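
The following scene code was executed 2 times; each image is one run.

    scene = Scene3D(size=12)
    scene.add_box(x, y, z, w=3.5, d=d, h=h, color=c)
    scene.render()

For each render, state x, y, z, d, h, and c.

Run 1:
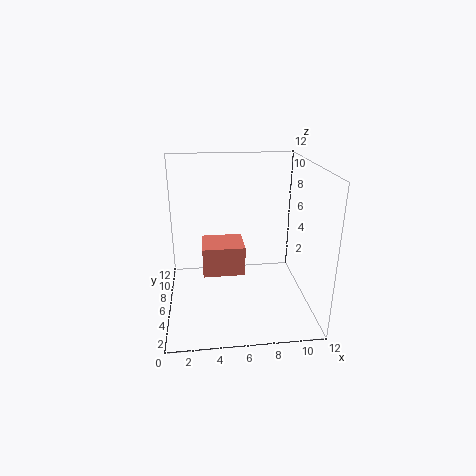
x = 3
y = 5
z = 3
d = 3
h = 2.5
c = 'salmon'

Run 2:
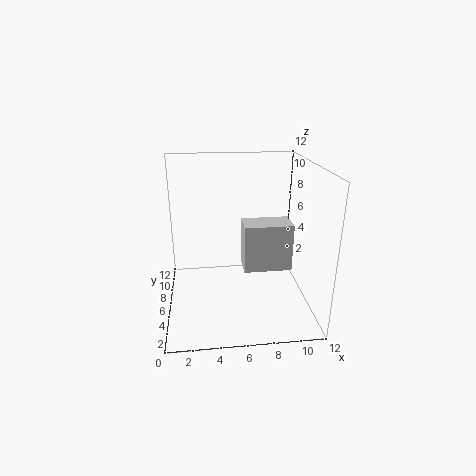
x = 6
y = 2
z = 5
d = 2
h = 3.5
c = 'lightgray'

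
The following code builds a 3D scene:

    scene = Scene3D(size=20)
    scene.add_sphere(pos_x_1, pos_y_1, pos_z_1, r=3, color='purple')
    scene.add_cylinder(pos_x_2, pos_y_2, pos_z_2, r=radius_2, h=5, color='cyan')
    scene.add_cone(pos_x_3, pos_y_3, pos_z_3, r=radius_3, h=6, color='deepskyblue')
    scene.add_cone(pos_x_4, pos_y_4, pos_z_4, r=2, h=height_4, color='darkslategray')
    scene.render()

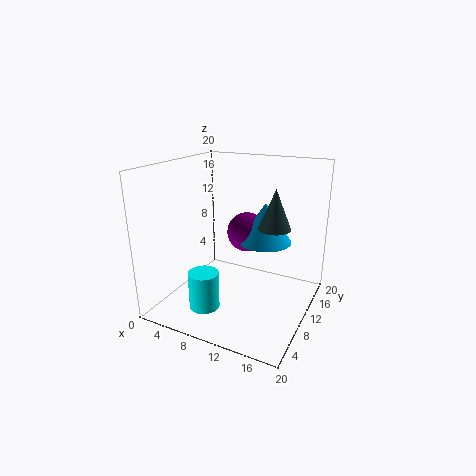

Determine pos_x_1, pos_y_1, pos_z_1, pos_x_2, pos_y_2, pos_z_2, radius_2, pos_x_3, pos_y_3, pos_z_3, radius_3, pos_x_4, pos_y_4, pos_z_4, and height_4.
pos_x_1 = 9; pos_y_1 = 15; pos_z_1 = 9; pos_x_2 = 8; pos_y_2 = 4; pos_z_2 = 2; radius_2 = 2; pos_x_3 = 12; pos_y_3 = 15; pos_z_3 = 8; radius_3 = 4; pos_x_4 = 16; pos_y_4 = 8; pos_z_4 = 13; height_4 = 5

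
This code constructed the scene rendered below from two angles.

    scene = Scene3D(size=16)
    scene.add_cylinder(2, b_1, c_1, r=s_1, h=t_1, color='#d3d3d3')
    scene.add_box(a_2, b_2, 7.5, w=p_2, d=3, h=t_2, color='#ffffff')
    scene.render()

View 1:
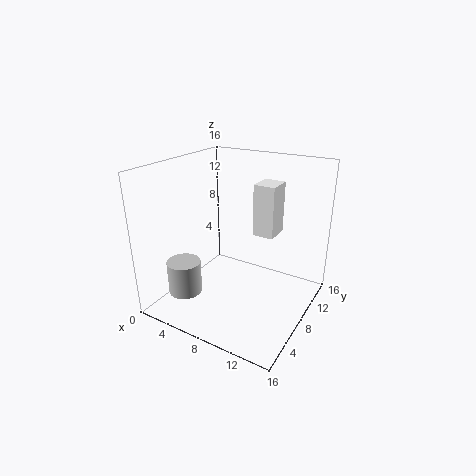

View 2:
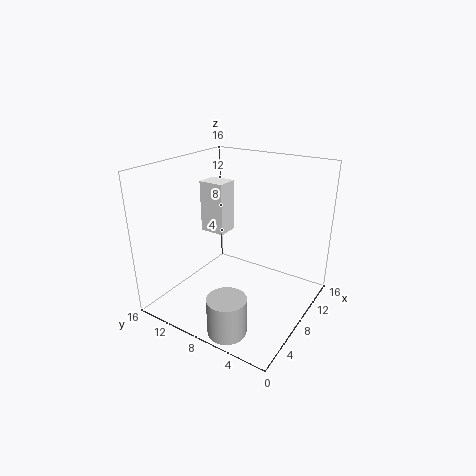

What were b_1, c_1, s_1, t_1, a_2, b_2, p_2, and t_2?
b_1 = 5.5
c_1 = 0.5
s_1 = 2
t_1 = 4
a_2 = 8.5
b_2 = 10.5
p_2 = 2.5
t_2 = 6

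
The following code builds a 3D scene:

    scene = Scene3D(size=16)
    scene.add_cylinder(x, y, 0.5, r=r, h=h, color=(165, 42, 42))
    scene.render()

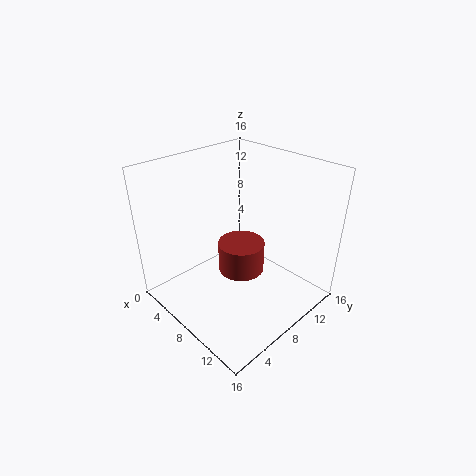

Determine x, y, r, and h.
x = 5
y = 11.5
r = 3
h = 4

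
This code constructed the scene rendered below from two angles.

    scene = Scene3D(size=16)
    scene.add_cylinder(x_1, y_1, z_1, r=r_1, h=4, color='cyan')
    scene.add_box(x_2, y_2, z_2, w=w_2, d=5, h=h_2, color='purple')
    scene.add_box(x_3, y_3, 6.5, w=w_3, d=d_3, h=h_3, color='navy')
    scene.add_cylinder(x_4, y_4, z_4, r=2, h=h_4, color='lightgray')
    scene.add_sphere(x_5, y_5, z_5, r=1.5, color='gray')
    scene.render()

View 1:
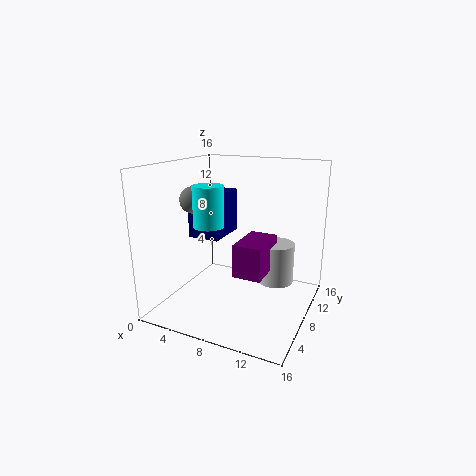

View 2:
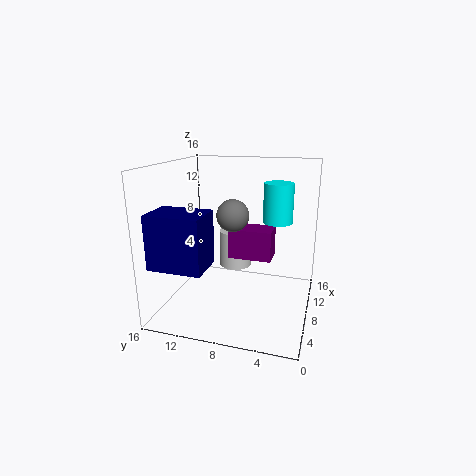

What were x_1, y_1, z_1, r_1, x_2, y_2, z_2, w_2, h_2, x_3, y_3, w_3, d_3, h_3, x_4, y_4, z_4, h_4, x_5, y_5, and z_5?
x_1 = 7; y_1 = 3.5; z_1 = 10.5; r_1 = 1.5; x_2 = 9; y_2 = 4.5; z_2 = 5; w_2 = 3; h_2 = 3.5; x_3 = 0.5; y_3 = 9.5; w_3 = 4; d_3 = 5.5; h_3 = 5.5; x_4 = 12; y_4 = 9.5; z_4 = 3; h_4 = 4.5; x_5 = 3; y_5 = 7; z_5 = 12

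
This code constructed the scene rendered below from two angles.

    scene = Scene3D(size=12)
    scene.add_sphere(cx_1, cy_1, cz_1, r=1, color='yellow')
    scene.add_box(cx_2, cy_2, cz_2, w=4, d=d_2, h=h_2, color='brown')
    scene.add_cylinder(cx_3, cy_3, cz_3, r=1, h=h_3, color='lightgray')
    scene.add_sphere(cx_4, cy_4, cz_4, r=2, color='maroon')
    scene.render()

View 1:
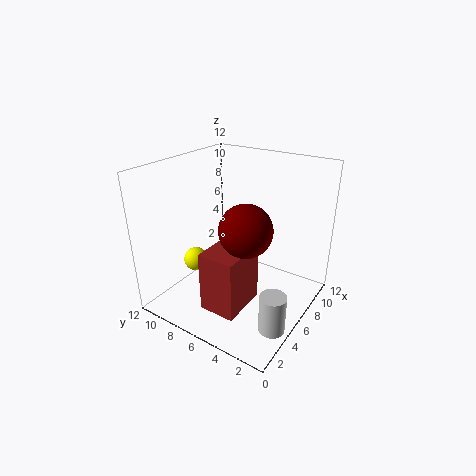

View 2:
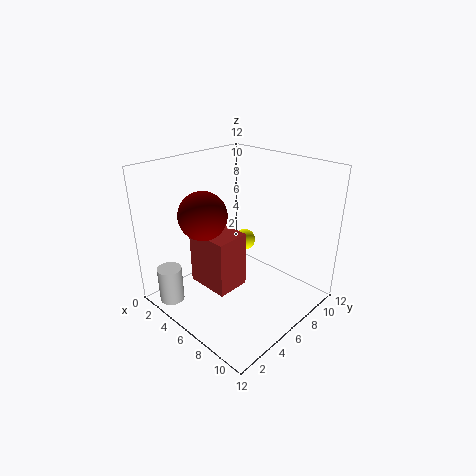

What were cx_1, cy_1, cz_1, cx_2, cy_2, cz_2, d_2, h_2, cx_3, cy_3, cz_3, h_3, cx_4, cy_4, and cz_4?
cx_1 = 4
cy_1 = 9
cz_1 = 4
cx_2 = 2
cy_2 = 4
cz_2 = 1
d_2 = 3
h_2 = 5
cx_3 = 3
cy_3 = 1
cz_3 = 1
h_3 = 3
cx_4 = 4
cy_4 = 4
cz_4 = 8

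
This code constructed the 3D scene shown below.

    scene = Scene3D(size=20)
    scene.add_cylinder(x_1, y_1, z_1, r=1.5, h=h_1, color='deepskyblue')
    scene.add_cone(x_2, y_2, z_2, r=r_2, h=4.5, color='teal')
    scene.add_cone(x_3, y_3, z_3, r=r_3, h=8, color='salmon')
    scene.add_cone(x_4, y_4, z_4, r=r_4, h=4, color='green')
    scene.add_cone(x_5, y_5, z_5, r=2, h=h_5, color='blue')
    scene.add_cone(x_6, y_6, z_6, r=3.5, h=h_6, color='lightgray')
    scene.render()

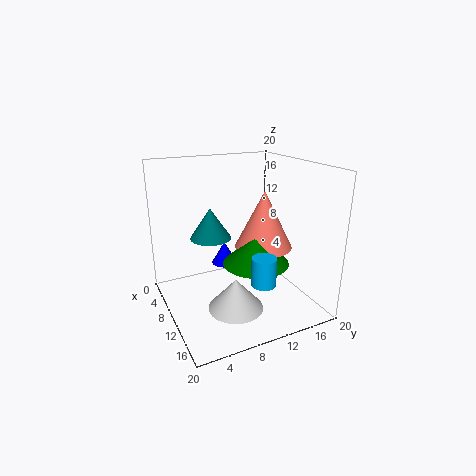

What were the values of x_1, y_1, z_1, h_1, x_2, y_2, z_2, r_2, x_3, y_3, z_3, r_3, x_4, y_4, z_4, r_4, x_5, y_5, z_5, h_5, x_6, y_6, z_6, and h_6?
x_1 = 18
y_1 = 9.5
z_1 = 7
h_1 = 3.5
x_2 = 6
y_2 = 7.5
z_2 = 9
r_2 = 3
x_3 = 11
y_3 = 13.5
z_3 = 8.5
r_3 = 4
x_4 = 12.5
y_4 = 11.5
z_4 = 7
r_4 = 4.5
x_5 = 4
y_5 = 10.5
z_5 = 3.5
h_5 = 3.5
x_6 = 15.5
y_6 = 7
z_6 = 3
h_6 = 4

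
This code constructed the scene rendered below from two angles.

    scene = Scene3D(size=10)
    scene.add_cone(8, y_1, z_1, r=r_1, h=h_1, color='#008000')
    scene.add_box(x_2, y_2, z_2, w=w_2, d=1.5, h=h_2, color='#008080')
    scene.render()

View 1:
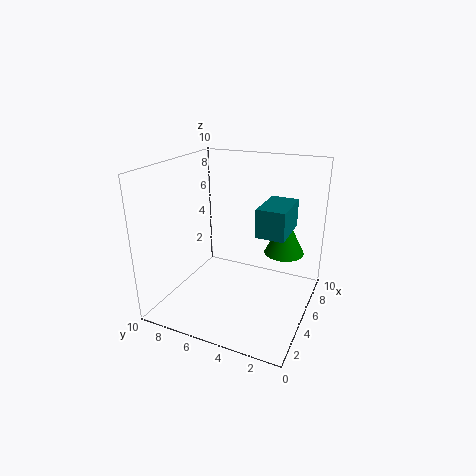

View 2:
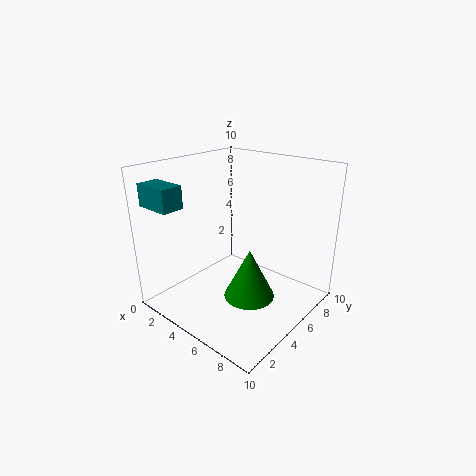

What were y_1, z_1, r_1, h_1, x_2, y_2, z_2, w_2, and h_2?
y_1 = 2.5, z_1 = 3, r_1 = 1.5, h_1 = 3, x_2 = 0.5, y_2 = 0.5, z_2 = 7.5, w_2 = 2.5, h_2 = 1.5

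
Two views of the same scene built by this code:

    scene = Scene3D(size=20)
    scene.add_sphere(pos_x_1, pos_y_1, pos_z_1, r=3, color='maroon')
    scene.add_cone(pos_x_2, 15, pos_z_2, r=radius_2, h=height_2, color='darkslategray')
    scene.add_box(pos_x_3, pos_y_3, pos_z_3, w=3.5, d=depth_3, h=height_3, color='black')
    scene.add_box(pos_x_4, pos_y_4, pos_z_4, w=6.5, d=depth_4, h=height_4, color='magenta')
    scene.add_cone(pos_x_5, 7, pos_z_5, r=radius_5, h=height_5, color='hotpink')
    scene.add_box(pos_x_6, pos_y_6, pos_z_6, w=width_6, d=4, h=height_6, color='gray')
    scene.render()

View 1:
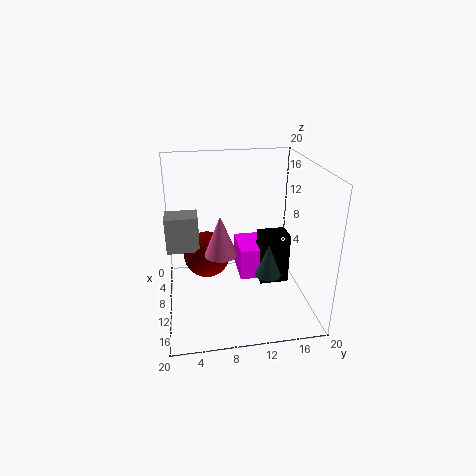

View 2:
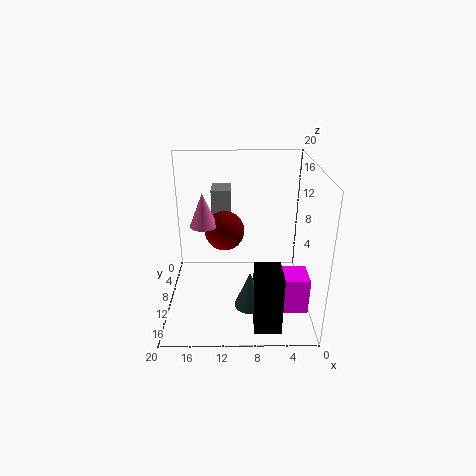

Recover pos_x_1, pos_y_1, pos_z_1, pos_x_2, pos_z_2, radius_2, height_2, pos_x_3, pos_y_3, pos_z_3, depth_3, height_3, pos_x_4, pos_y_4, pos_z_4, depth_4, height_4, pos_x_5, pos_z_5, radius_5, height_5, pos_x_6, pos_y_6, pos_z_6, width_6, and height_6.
pos_x_1 = 12, pos_y_1 = 5.5, pos_z_1 = 9, pos_x_2 = 8.5, pos_z_2 = 2.5, radius_2 = 2, height_2 = 5, pos_x_3 = 4.5, pos_y_3 = 14, pos_z_3 = 0.5, depth_3 = 4.5, height_3 = 8, pos_x_4 = 0.5, pos_y_4 = 11, pos_z_4 = 1, depth_4 = 4, height_4 = 5, pos_x_5 = 15, pos_z_5 = 10.5, radius_5 = 2, height_5 = 5, pos_x_6 = 11, pos_y_6 = 0.5, pos_z_6 = 10.5, width_6 = 3, height_6 = 4.5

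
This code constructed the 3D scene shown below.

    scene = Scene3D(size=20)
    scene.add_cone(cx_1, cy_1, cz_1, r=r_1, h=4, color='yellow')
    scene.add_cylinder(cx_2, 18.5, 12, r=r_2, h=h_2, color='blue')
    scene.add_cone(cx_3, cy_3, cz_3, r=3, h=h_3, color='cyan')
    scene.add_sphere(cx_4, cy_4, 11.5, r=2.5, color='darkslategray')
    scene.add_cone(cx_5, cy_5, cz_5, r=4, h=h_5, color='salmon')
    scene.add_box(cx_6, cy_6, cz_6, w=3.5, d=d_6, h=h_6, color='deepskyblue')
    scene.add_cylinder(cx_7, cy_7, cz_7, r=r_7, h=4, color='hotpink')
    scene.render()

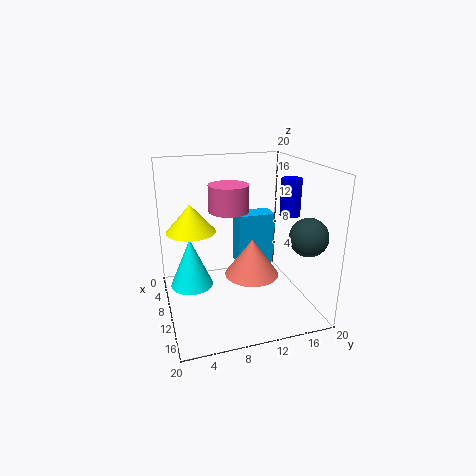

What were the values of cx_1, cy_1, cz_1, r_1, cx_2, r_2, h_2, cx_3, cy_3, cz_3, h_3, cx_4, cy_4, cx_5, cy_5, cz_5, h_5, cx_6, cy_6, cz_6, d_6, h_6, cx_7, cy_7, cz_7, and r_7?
cx_1 = 7, cy_1 = 4, cz_1 = 10.5, r_1 = 3.5, cx_2 = 8.5, r_2 = 1.5, h_2 = 5.5, cx_3 = 8.5, cy_3 = 3.5, cz_3 = 3, h_3 = 7, cx_4 = 16, cy_4 = 17.5, cx_5 = 9, cy_5 = 12.5, cz_5 = 3.5, h_5 = 5.5, cx_6 = 1, cy_6 = 12, cz_6 = 2.5, d_6 = 6, h_6 = 8.5, cx_7 = 5.5, cy_7 = 10, cz_7 = 12.5, r_7 = 3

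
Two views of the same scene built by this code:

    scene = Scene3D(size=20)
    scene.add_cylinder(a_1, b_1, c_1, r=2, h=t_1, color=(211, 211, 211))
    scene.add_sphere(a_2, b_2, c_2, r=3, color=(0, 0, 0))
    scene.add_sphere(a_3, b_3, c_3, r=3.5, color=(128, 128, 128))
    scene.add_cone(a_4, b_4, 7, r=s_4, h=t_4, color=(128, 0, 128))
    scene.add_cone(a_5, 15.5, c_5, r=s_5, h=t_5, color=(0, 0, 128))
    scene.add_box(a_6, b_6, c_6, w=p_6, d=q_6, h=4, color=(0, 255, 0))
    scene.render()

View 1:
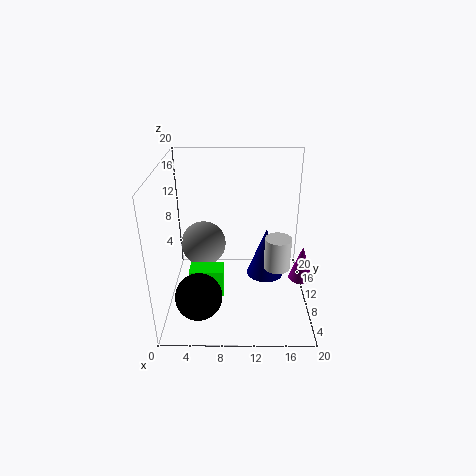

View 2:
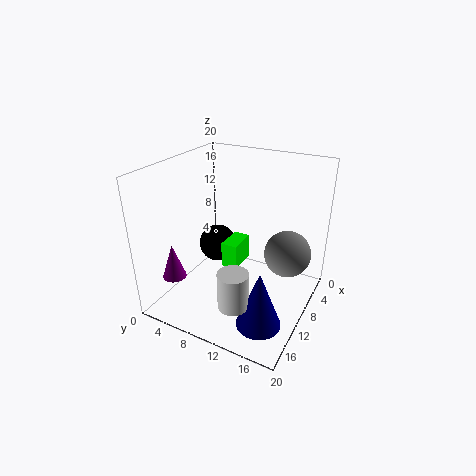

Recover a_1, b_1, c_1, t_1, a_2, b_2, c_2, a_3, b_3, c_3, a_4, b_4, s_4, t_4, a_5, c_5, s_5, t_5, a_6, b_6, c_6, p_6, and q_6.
a_1 = 16; b_1 = 12.5; c_1 = 3.5; t_1 = 5; a_2 = 5; b_2 = 3.5; c_2 = 5; a_3 = 4.5; b_3 = 15.5; c_3 = 6; a_4 = 18; b_4 = 5; s_4 = 1.5; t_4 = 4.5; a_5 = 14.5; c_5 = 0.5; s_5 = 3; t_5 = 8; a_6 = 3.5; b_6 = 6; c_6 = 3; p_6 = 4.5; q_6 = 2.5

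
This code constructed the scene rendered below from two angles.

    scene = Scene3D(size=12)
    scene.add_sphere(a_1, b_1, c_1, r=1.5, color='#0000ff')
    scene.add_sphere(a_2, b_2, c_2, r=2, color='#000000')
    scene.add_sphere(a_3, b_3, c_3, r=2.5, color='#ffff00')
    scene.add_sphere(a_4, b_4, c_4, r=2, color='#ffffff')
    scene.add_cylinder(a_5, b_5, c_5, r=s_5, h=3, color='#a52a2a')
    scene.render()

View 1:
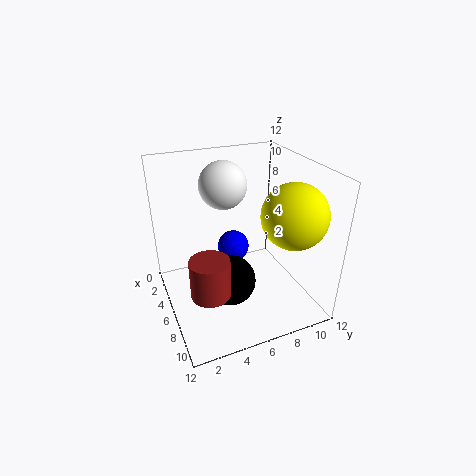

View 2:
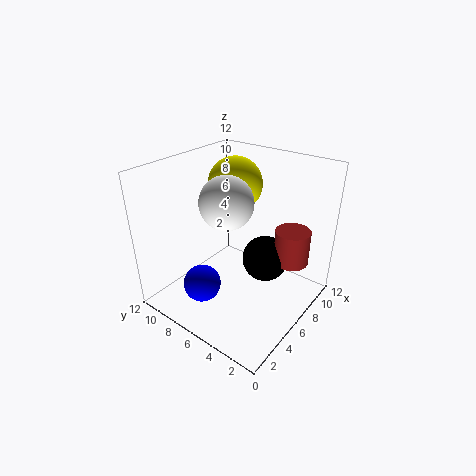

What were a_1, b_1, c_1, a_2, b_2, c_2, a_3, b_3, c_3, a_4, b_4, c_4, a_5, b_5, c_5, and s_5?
a_1 = 2.5, b_1 = 7, c_1 = 3, a_2 = 8, b_2 = 4.5, c_2 = 3.5, a_3 = 9.5, b_3 = 9, c_3 = 9, a_4 = 4, b_4 = 5.5, c_4 = 10, a_5 = 9, b_5 = 2.5, c_5 = 3.5, s_5 = 1.5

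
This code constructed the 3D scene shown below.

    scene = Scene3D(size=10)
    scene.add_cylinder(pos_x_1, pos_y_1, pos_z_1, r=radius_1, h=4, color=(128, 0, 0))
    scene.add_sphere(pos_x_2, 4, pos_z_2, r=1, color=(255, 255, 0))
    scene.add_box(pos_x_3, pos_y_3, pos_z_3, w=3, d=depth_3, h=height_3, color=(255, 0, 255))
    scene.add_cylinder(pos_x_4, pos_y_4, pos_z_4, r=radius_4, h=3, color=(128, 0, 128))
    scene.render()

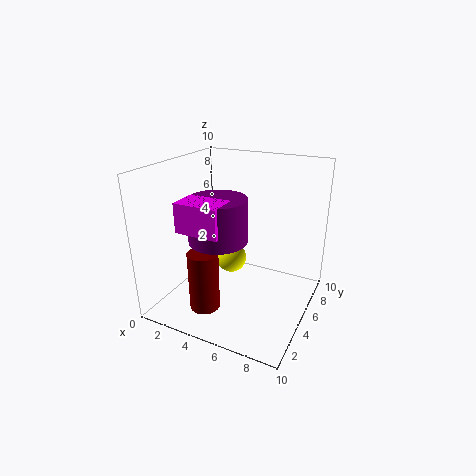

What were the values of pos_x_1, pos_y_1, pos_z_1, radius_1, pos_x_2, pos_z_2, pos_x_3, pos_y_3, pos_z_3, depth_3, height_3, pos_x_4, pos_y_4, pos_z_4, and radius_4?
pos_x_1 = 4; pos_y_1 = 2; pos_z_1 = 1; radius_1 = 1; pos_x_2 = 5; pos_z_2 = 4; pos_x_3 = 2; pos_y_3 = 2; pos_z_3 = 6; depth_3 = 2; height_3 = 2; pos_x_4 = 4; pos_y_4 = 4; pos_z_4 = 5; radius_4 = 2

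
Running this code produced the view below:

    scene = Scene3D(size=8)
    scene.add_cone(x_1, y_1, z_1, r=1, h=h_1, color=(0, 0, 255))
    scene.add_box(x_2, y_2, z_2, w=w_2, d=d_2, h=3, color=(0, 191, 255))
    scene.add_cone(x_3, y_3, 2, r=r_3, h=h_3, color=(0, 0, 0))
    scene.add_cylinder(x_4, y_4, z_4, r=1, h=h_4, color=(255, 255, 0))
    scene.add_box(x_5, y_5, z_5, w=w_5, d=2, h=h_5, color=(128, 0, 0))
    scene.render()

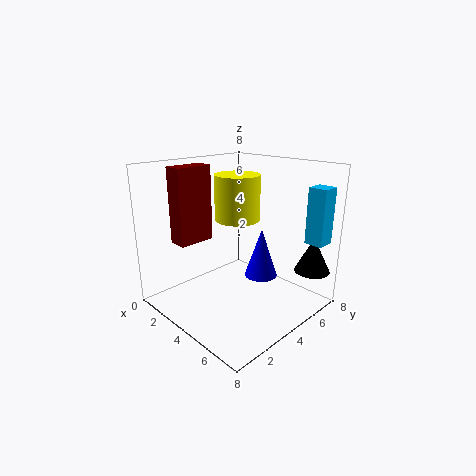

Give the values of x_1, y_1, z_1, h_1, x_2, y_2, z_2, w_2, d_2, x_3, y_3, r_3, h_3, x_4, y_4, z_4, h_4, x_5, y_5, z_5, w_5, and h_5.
x_1 = 4; y_1 = 6; z_1 = 1; h_1 = 3; x_2 = 7; y_2 = 6; z_2 = 4; w_2 = 1; d_2 = 1; x_3 = 7; y_3 = 7; r_3 = 1; h_3 = 2; x_4 = 6; y_4 = 2; z_4 = 6; h_4 = 2; x_5 = 2; y_5 = 1; z_5 = 4; w_5 = 1; h_5 = 4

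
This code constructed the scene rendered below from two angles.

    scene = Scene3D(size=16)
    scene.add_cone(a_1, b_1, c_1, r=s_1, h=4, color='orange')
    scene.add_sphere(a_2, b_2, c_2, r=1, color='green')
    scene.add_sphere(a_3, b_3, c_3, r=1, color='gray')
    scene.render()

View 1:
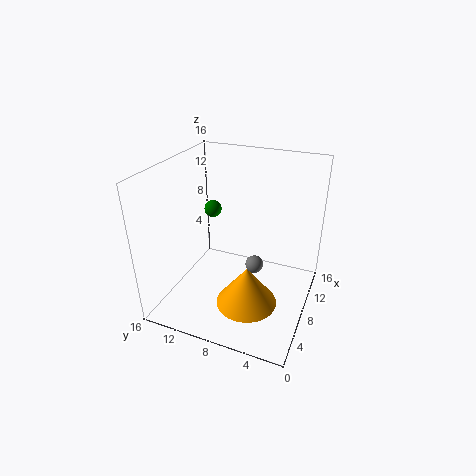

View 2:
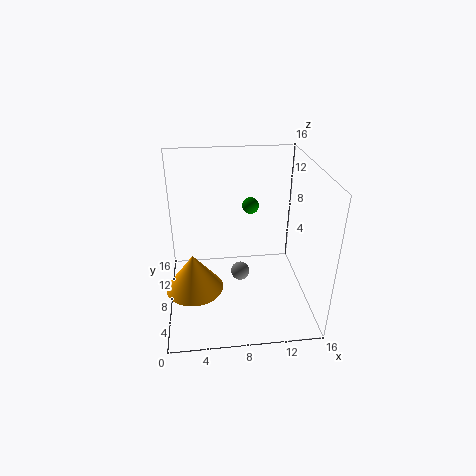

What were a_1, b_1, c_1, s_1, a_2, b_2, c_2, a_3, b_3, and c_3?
a_1 = 3, b_1 = 5, c_1 = 4, s_1 = 3, a_2 = 10, b_2 = 12, c_2 = 10, a_3 = 8, b_3 = 6, c_3 = 5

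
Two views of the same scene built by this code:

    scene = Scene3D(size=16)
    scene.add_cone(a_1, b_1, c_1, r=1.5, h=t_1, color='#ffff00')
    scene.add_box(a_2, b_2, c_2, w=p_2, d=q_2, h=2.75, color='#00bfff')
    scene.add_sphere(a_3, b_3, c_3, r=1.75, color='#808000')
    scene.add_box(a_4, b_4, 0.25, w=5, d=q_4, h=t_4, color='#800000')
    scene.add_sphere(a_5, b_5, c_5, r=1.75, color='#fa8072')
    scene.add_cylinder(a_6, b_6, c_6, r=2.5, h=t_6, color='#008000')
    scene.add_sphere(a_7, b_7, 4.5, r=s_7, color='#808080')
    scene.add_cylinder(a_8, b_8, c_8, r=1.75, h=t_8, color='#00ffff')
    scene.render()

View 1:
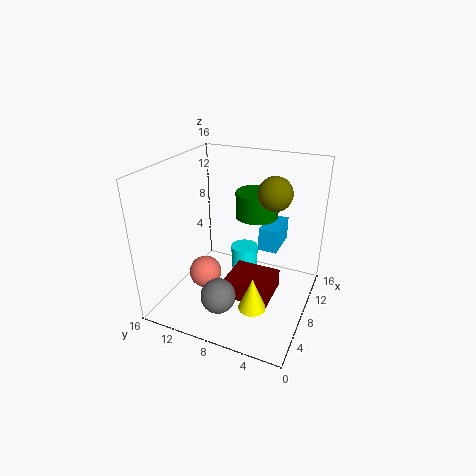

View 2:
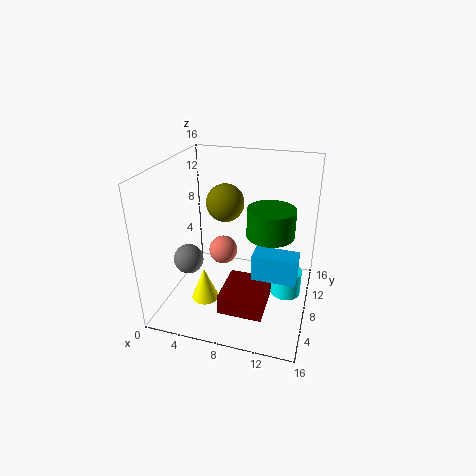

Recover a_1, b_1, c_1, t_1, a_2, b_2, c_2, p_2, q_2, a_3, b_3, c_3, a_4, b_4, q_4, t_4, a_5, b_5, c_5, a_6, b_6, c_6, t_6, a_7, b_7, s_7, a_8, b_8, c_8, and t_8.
a_1 = 5
b_1 = 5
c_1 = 1.5
t_1 = 3.75
a_2 = 10.5
b_2 = 4.25
c_2 = 5.5
p_2 = 4.5
q_2 = 2.25
a_3 = 8
b_3 = 4
c_3 = 13.75
a_4 = 6.75
b_4 = 4
q_4 = 5.5
t_4 = 2.25
a_5 = 5.25
b_5 = 10.75
c_5 = 4.5
a_6 = 11.75
b_6 = 7.25
c_6 = 9.25
t_6 = 3
a_7 = 2
b_7 = 7.5
s_7 = 1.75
a_8 = 13.5
b_8 = 9.5
c_8 = 0.75
t_8 = 3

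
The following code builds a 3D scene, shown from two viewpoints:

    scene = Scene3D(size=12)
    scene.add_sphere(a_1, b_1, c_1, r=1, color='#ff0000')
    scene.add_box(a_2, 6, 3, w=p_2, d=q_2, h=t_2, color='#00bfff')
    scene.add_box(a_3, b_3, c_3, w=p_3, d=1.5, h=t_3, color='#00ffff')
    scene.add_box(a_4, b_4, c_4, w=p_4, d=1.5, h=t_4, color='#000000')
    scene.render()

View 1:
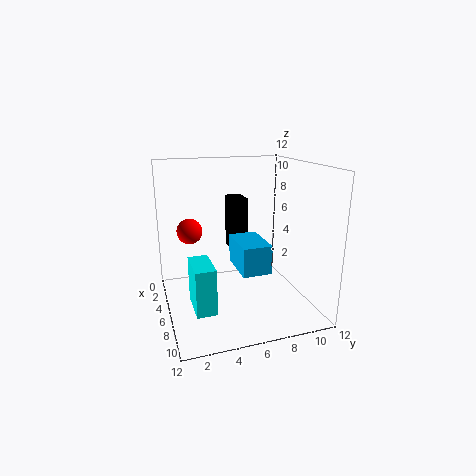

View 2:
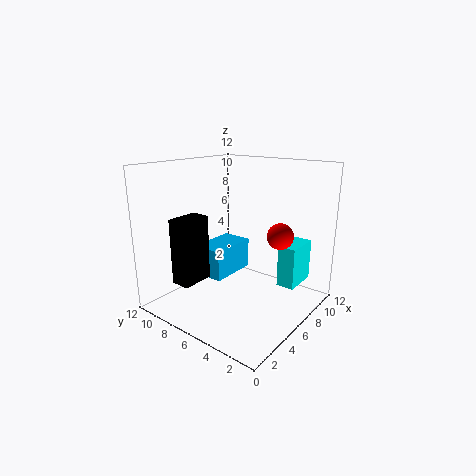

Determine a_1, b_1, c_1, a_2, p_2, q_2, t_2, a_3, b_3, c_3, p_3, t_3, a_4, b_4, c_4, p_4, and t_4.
a_1 = 6; b_1 = 2; c_1 = 7; a_2 = 3.5; p_2 = 4; q_2 = 2.5; t_2 = 2.5; a_3 = 7.5; b_3 = 1.5; c_3 = 2; p_3 = 3; t_3 = 3.5; a_4 = 0.5; b_4 = 6.5; c_4 = 3.5; p_4 = 2.5; t_4 = 5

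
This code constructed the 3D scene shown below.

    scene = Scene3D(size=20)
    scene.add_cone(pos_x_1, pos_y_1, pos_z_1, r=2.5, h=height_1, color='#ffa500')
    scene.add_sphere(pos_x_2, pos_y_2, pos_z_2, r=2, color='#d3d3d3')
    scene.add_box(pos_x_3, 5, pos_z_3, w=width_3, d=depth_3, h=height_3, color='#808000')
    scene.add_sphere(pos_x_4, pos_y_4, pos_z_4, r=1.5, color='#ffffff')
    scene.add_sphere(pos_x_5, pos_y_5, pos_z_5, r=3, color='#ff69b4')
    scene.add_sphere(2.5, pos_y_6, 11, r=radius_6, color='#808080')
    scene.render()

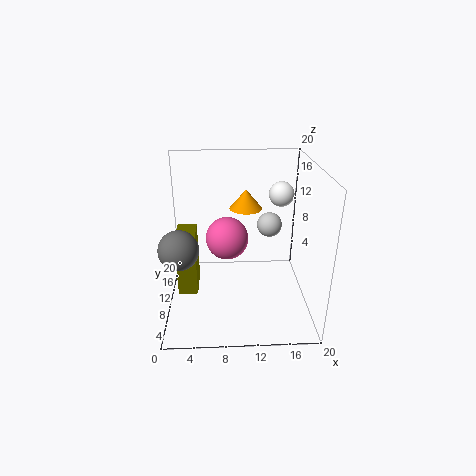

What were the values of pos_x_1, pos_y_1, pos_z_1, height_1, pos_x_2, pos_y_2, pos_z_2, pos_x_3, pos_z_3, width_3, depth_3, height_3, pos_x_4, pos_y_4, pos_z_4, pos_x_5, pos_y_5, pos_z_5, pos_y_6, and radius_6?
pos_x_1 = 11.5
pos_y_1 = 16
pos_z_1 = 12
height_1 = 3
pos_x_2 = 15.5
pos_y_2 = 17.5
pos_z_2 = 8.5
pos_x_3 = 2
pos_z_3 = 4.5
width_3 = 2.5
depth_3 = 4.5
height_3 = 8
pos_x_4 = 15
pos_y_4 = 6.5
pos_z_4 = 17.5
pos_x_5 = 8.5
pos_y_5 = 11
pos_z_5 = 9.5
pos_y_6 = 5
radius_6 = 2.5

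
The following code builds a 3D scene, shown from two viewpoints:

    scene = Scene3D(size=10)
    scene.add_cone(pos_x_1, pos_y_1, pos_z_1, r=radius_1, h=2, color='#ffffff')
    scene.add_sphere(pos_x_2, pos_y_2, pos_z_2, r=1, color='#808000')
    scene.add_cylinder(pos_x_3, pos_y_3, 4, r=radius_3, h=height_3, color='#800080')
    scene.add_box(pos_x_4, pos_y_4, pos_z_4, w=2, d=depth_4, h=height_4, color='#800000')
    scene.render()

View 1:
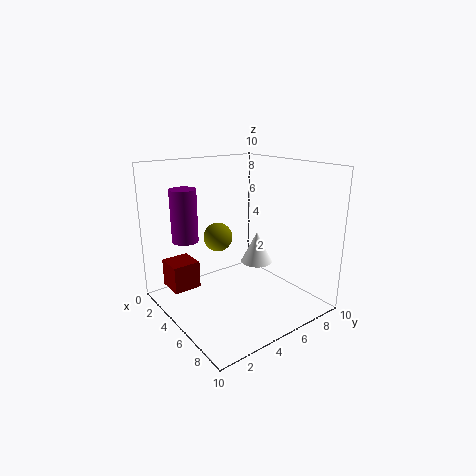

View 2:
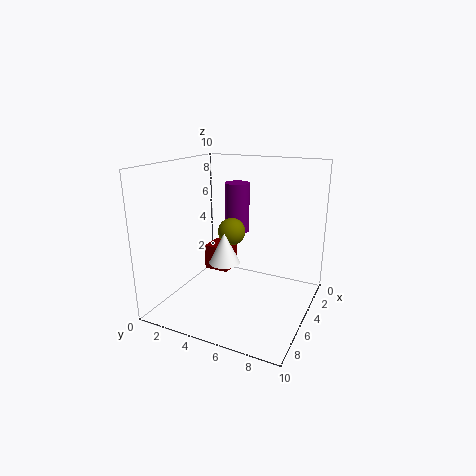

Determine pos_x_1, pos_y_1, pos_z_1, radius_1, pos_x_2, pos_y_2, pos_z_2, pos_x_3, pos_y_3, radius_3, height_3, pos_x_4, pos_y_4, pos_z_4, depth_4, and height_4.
pos_x_1 = 7; pos_y_1 = 5; pos_z_1 = 4; radius_1 = 1; pos_x_2 = 4; pos_y_2 = 4; pos_z_2 = 5; pos_x_3 = 1; pos_y_3 = 3; radius_3 = 1; height_3 = 4; pos_x_4 = 1; pos_y_4 = 1; pos_z_4 = 1; depth_4 = 2; height_4 = 2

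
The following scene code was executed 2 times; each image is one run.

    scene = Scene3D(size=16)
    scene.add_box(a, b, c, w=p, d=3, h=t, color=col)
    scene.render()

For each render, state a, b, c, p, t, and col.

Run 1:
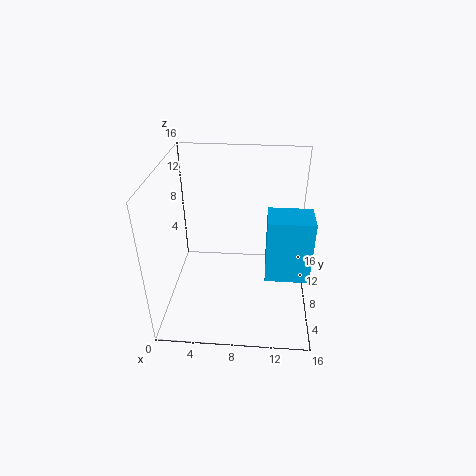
a = 11, b = 1, c = 8, p = 4, t = 6, col = 'deepskyblue'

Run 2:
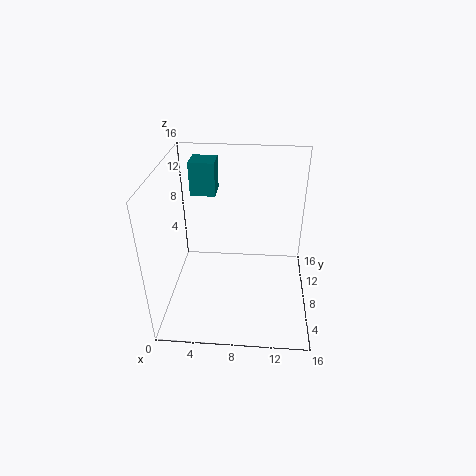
a = 2, b = 12, c = 11, p = 3, t = 4, col = 'teal'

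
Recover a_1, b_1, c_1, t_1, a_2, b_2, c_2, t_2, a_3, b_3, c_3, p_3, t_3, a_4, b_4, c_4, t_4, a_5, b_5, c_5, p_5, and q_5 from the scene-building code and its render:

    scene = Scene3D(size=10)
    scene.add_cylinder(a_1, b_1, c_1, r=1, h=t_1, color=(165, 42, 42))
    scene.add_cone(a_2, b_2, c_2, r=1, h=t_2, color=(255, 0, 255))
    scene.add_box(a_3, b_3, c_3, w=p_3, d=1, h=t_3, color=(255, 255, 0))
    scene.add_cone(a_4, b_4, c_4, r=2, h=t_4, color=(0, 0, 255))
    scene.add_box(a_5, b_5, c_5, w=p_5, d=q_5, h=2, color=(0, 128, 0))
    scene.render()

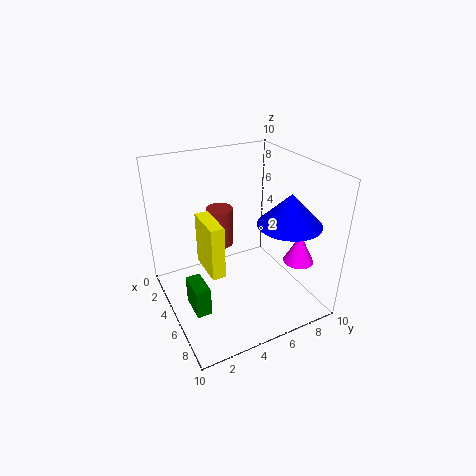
a_1 = 2
b_1 = 5
c_1 = 3
t_1 = 3
a_2 = 8
b_2 = 8
c_2 = 4
t_2 = 2
a_3 = 2
b_3 = 3
c_3 = 2
p_3 = 3
t_3 = 4
a_4 = 8
b_4 = 7
c_4 = 7
t_4 = 2
a_5 = 5
b_5 = 1
c_5 = 1
p_5 = 2
q_5 = 1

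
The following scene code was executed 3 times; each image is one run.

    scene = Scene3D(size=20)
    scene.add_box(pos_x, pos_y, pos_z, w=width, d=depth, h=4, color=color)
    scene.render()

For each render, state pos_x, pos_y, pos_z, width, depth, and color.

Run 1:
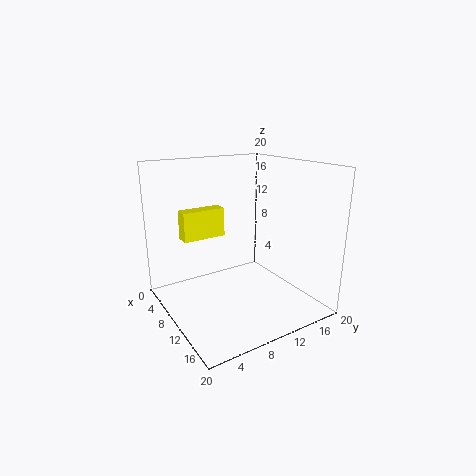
pos_x = 6, pos_y = 3, pos_z = 10, width = 2, depth = 6, color = 'yellow'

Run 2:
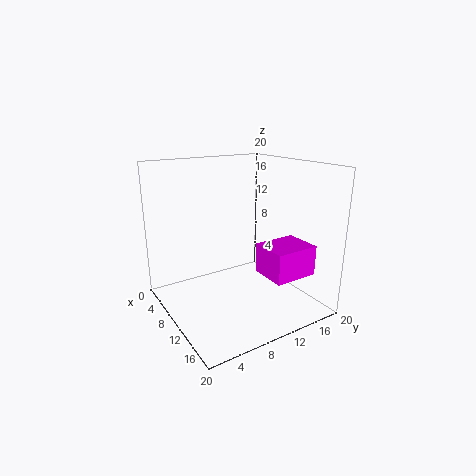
pos_x = 13, pos_y = 11, pos_z = 6, width = 5, depth = 6, color = 'magenta'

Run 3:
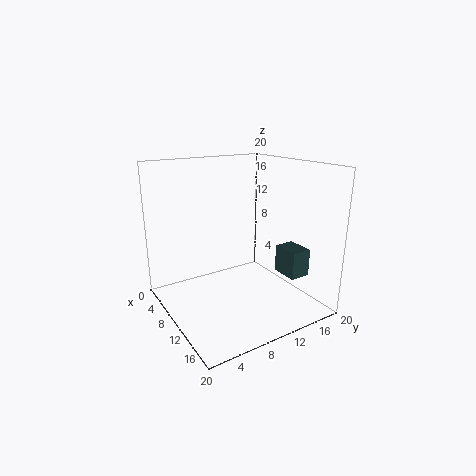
pos_x = 11, pos_y = 16, pos_z = 4, width = 4, depth = 3, color = 'darkslategray'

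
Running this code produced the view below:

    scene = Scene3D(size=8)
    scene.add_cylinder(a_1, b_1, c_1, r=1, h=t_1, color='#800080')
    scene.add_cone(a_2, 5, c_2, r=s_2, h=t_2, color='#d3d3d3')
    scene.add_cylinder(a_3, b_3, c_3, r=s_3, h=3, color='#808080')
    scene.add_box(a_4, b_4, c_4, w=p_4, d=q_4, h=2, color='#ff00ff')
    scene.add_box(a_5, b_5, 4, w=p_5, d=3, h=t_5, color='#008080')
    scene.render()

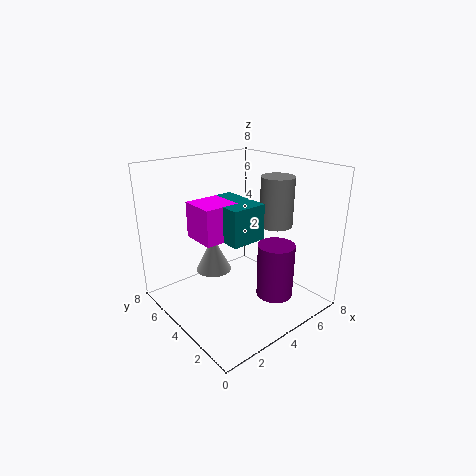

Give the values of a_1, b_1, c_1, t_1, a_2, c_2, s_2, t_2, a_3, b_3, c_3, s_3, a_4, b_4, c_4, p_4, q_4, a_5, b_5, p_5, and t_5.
a_1 = 5; b_1 = 2; c_1 = 1; t_1 = 3; a_2 = 3; c_2 = 2; s_2 = 1; t_2 = 2; a_3 = 7; b_3 = 4; c_3 = 4; s_3 = 1; a_4 = 2; b_4 = 4; c_4 = 4; p_4 = 2; q_4 = 2; a_5 = 3; b_5 = 3; p_5 = 2; t_5 = 2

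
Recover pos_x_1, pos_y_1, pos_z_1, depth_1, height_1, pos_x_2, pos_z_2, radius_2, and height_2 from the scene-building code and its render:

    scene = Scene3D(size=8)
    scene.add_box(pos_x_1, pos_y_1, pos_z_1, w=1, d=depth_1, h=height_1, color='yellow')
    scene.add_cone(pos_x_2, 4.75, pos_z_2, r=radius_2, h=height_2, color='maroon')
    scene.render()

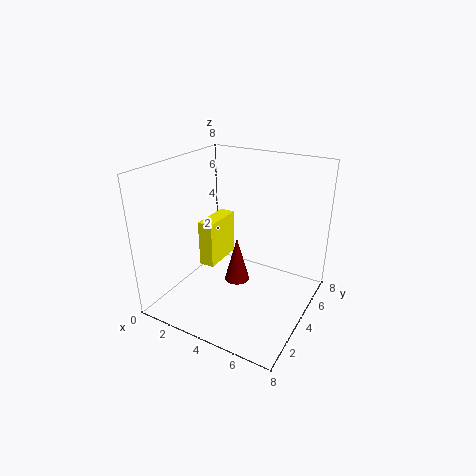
pos_x_1 = 0.5
pos_y_1 = 5
pos_z_1 = 0.75
depth_1 = 2.75
height_1 = 3
pos_x_2 = 3.5
pos_z_2 = 0.75
radius_2 = 0.75
height_2 = 2.75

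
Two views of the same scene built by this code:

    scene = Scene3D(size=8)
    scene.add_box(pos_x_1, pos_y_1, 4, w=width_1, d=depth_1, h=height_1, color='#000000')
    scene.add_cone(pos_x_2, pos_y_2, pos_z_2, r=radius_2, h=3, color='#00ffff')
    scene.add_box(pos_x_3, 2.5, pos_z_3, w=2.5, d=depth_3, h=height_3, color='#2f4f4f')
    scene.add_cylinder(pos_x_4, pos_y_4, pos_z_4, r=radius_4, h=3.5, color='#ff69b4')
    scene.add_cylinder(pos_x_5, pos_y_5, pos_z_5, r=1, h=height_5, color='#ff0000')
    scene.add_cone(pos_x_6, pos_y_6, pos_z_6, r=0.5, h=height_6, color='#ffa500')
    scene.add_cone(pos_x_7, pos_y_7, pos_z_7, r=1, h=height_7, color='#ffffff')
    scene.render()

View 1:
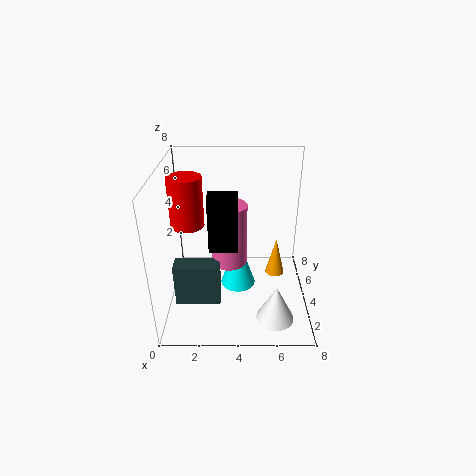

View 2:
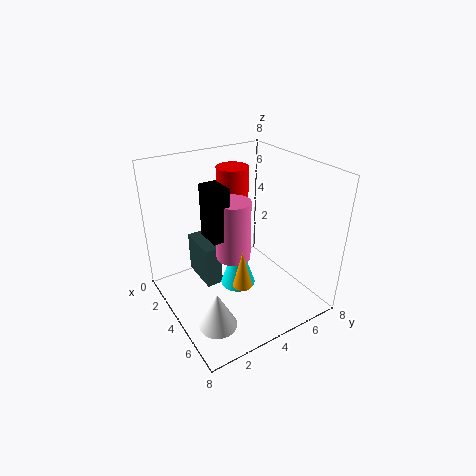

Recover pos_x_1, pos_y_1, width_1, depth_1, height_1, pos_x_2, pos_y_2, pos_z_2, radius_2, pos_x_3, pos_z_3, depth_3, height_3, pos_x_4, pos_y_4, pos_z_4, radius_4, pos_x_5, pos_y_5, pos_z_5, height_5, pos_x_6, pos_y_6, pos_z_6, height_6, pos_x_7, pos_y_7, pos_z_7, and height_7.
pos_x_1 = 2.5
pos_y_1 = 2.5
width_1 = 1.5
depth_1 = 1
height_1 = 3
pos_x_2 = 4
pos_y_2 = 4
pos_z_2 = 1
radius_2 = 1
pos_x_3 = 0.5
pos_z_3 = 0.5
depth_3 = 1
height_3 = 2.5
pos_x_4 = 3.5
pos_y_4 = 4
pos_z_4 = 2.5
radius_4 = 1
pos_x_5 = 1
pos_y_5 = 5.5
pos_z_5 = 4
height_5 = 3
pos_x_6 = 6
pos_y_6 = 3
pos_z_6 = 2.5
height_6 = 2
pos_x_7 = 6
pos_y_7 = 1.5
pos_z_7 = 0.5
height_7 = 2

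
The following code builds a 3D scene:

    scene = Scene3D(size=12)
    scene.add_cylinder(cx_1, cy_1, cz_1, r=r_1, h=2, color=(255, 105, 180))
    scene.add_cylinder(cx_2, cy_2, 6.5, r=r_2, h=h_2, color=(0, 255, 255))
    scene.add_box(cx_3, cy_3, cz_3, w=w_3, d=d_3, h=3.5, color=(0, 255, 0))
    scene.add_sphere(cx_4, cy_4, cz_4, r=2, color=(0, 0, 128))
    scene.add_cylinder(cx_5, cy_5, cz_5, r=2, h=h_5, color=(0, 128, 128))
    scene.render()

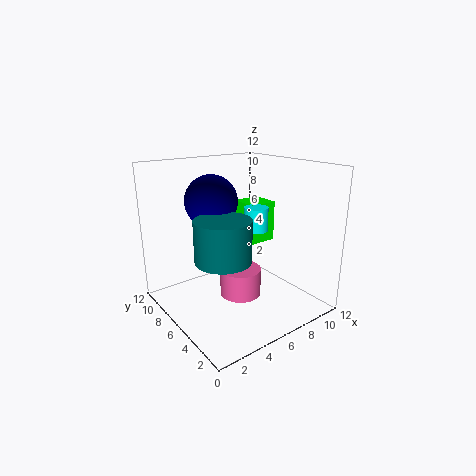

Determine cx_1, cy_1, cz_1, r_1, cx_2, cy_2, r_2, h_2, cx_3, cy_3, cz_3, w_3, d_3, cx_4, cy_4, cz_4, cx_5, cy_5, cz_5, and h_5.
cx_1 = 4, cy_1 = 3, cz_1 = 3, r_1 = 1.5, cx_2 = 7.5, cy_2 = 5.5, r_2 = 1, h_2 = 2, cx_3 = 7.5, cy_3 = 6, cz_3 = 5, w_3 = 2.5, d_3 = 2.5, cx_4 = 3.5, cy_4 = 6, cz_4 = 9.5, cx_5 = 2.5, cy_5 = 3, cz_5 = 6, h_5 = 3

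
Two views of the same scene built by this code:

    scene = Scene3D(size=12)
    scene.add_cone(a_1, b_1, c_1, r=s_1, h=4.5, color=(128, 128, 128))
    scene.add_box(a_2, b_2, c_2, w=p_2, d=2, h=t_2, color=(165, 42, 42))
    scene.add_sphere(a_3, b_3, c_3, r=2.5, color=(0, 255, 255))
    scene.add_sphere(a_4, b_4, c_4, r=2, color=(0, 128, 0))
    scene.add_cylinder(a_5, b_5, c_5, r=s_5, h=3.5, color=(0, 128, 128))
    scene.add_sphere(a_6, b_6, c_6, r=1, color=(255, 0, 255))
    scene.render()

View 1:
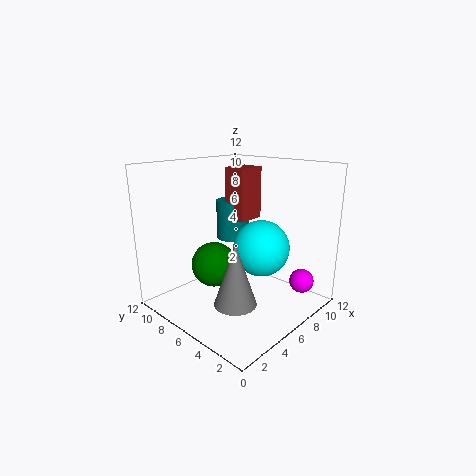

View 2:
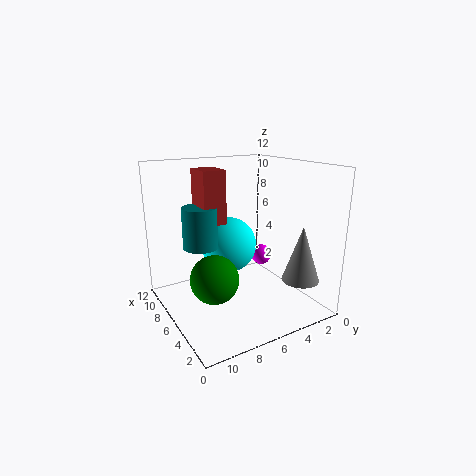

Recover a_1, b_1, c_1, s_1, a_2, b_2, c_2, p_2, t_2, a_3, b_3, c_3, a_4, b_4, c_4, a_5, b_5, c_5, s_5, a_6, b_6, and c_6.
a_1 = 2, b_1 = 2.5, c_1 = 3, s_1 = 1.5, a_2 = 7, b_2 = 6.5, c_2 = 7, p_2 = 2.5, t_2 = 4.5, a_3 = 8.5, b_3 = 5.5, c_3 = 4.5, a_4 = 5.5, b_4 = 8.5, c_4 = 3, a_5 = 8, b_5 = 8.5, c_5 = 5, s_5 = 1.5, a_6 = 9, b_6 = 1.5, c_6 = 2.5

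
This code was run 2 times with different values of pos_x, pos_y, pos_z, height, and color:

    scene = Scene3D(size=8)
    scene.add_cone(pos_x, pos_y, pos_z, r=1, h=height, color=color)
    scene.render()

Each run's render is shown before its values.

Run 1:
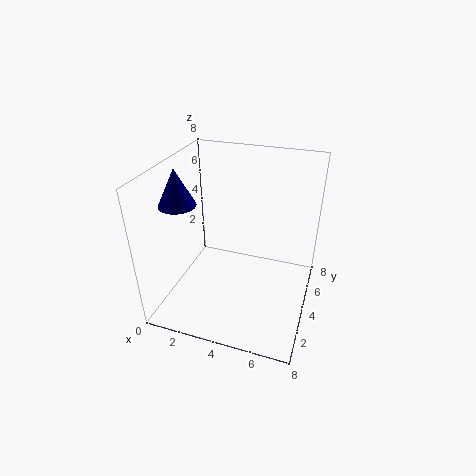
pos_x = 1; pos_y = 3; pos_z = 6; height = 2; color = 'navy'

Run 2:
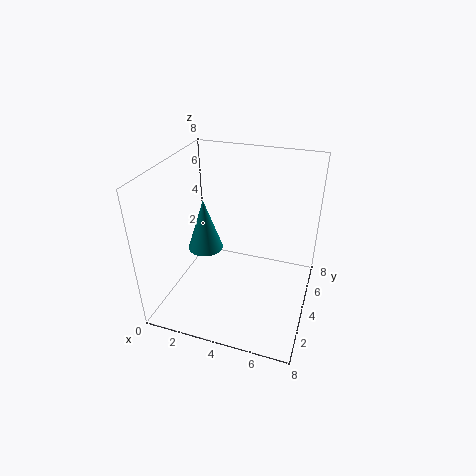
pos_x = 2; pos_y = 4; pos_z = 3; height = 3; color = 'teal'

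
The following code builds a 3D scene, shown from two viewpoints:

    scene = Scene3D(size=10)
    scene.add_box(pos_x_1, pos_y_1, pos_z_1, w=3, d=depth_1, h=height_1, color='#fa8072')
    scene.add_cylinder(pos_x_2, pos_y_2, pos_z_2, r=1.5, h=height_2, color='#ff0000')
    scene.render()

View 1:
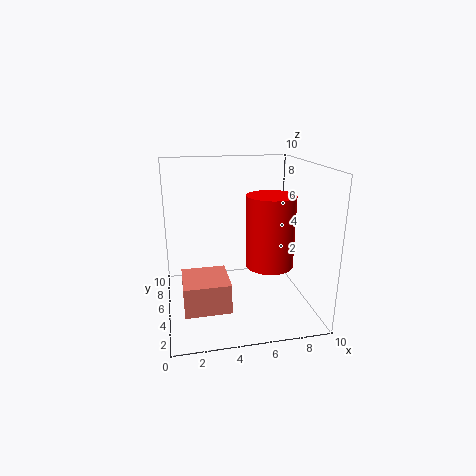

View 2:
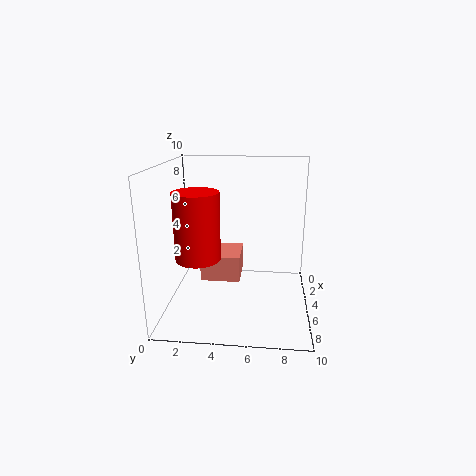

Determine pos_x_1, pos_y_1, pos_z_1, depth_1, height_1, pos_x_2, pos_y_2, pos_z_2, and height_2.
pos_x_1 = 1; pos_y_1 = 2; pos_z_1 = 1; depth_1 = 3; height_1 = 2; pos_x_2 = 6.5; pos_y_2 = 2.5; pos_z_2 = 4; height_2 = 4.5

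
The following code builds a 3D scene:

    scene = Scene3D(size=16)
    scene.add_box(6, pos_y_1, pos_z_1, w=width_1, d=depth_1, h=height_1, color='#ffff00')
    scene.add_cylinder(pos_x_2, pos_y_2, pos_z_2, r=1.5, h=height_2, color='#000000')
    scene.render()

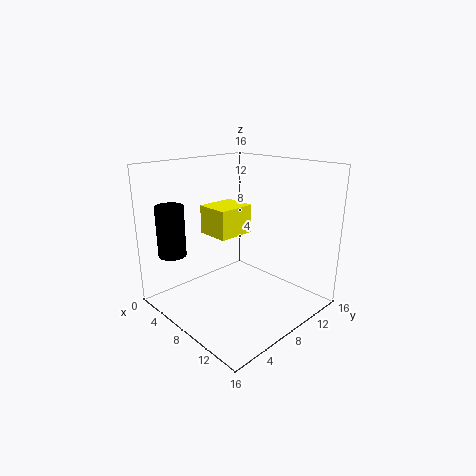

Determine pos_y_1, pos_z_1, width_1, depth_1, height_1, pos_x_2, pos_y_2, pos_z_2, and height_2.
pos_y_1 = 4.5
pos_z_1 = 9
width_1 = 3.5
depth_1 = 4
height_1 = 3
pos_x_2 = 4
pos_y_2 = 2
pos_z_2 = 6.5
height_2 = 5.5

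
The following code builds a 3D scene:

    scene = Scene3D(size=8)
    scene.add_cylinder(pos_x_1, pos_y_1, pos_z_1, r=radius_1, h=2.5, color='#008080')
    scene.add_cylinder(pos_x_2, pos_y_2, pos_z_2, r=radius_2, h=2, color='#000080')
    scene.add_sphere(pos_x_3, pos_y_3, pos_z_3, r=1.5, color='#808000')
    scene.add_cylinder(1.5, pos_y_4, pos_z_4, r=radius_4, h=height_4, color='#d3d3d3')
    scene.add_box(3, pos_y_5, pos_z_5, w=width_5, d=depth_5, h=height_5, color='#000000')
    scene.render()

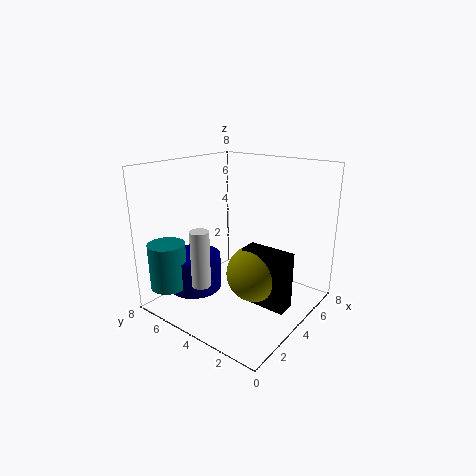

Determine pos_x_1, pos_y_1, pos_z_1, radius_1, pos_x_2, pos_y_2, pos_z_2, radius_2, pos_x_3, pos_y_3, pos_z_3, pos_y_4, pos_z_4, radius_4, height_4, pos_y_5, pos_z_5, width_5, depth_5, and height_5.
pos_x_1 = 1
pos_y_1 = 6.5
pos_z_1 = 1.5
radius_1 = 1
pos_x_2 = 2.5
pos_y_2 = 6
pos_z_2 = 1
radius_2 = 1.5
pos_x_3 = 3.5
pos_y_3 = 2.5
pos_z_3 = 2.5
pos_y_4 = 4.5
pos_z_4 = 2
radius_4 = 0.5
height_4 = 3
pos_y_5 = 0.5
pos_z_5 = 1
width_5 = 1
depth_5 = 2.5
height_5 = 3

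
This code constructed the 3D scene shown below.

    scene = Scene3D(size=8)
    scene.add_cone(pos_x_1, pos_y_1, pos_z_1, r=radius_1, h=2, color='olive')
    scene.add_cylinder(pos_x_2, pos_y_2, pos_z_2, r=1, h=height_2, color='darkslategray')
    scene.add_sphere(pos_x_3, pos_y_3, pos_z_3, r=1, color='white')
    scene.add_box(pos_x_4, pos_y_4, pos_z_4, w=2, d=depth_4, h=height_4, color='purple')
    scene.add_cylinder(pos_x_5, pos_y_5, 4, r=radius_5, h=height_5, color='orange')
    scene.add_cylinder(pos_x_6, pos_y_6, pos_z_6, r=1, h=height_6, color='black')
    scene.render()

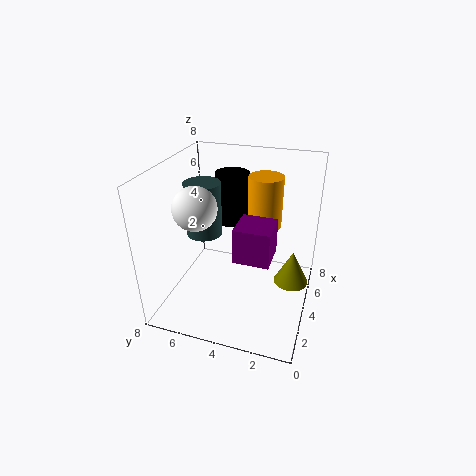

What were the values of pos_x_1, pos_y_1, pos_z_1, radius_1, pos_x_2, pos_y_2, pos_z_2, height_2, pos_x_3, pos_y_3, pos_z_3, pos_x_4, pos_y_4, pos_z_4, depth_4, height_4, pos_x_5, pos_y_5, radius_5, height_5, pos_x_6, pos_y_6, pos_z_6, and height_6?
pos_x_1 = 5, pos_y_1 = 1, pos_z_1 = 1, radius_1 = 1, pos_x_2 = 4, pos_y_2 = 6, pos_z_2 = 4, height_2 = 3, pos_x_3 = 1, pos_y_3 = 5, pos_z_3 = 7, pos_x_4 = 3, pos_y_4 = 2, pos_z_4 = 3, depth_4 = 2, height_4 = 2, pos_x_5 = 6, pos_y_5 = 3, radius_5 = 1, height_5 = 3, pos_x_6 = 6, pos_y_6 = 5, pos_z_6 = 4, height_6 = 3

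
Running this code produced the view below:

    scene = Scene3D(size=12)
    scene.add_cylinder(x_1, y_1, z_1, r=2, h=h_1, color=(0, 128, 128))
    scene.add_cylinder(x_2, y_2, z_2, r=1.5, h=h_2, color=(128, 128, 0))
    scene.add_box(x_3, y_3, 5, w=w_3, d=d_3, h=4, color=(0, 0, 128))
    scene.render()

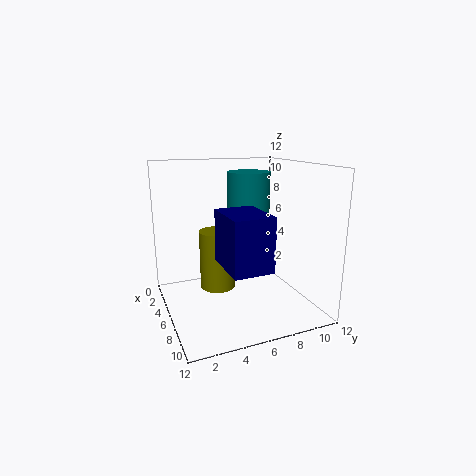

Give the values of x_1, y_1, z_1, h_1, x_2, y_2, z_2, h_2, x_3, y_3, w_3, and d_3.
x_1 = 2.5, y_1 = 8.5, z_1 = 5.5, h_1 = 5.5, x_2 = 5, y_2 = 4.5, z_2 = 1.5, h_2 = 5, x_3 = 7.5, y_3 = 3.5, w_3 = 4, d_3 = 3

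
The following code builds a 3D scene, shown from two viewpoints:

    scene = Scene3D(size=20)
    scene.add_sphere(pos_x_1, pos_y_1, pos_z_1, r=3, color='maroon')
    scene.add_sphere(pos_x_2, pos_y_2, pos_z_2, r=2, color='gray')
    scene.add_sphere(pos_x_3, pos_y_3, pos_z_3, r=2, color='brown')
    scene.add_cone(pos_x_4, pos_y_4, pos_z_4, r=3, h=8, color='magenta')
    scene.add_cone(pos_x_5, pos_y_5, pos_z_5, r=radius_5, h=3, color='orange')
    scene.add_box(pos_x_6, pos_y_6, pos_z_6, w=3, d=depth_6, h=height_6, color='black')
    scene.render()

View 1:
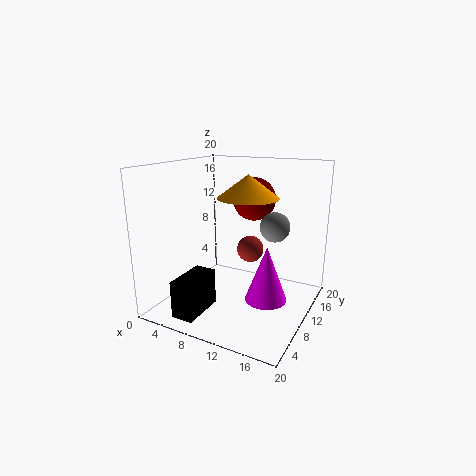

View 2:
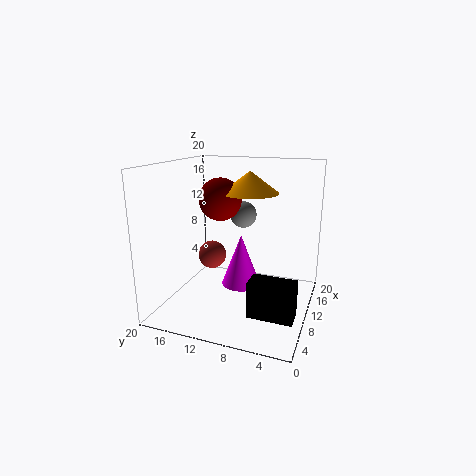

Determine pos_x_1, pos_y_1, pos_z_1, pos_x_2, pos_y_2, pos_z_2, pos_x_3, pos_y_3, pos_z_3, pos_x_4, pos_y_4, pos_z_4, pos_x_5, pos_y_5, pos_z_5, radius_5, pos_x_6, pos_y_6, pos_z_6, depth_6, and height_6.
pos_x_1 = 11
pos_y_1 = 13
pos_z_1 = 15
pos_x_2 = 15
pos_y_2 = 11
pos_z_2 = 12
pos_x_3 = 10
pos_y_3 = 14
pos_z_3 = 7
pos_x_4 = 14
pos_y_4 = 11
pos_z_4 = 1
pos_x_5 = 12
pos_y_5 = 9
pos_z_5 = 16
radius_5 = 4
pos_x_6 = 5
pos_y_6 = 1
pos_z_6 = 1
depth_6 = 6
height_6 = 5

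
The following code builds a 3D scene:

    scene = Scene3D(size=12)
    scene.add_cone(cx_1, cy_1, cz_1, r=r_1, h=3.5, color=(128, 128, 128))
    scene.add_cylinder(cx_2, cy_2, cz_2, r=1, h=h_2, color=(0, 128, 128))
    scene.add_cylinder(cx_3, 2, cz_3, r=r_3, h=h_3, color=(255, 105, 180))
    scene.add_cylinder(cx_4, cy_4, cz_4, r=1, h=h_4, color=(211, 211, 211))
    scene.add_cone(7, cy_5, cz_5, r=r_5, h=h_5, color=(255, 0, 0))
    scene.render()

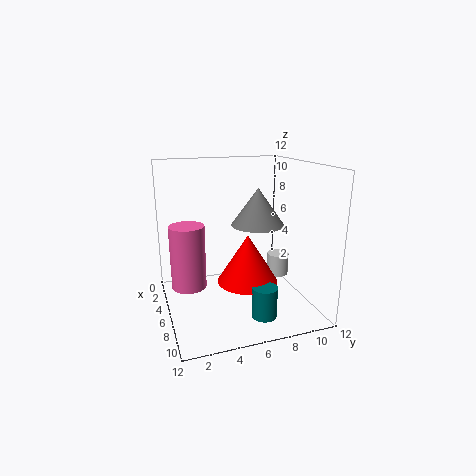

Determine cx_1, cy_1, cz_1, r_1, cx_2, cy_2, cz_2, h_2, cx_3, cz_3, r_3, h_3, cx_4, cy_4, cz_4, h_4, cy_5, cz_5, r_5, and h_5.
cx_1 = 3
cy_1 = 9
cz_1 = 6
r_1 = 2.5
cx_2 = 9.5
cy_2 = 7
cz_2 = 0.5
h_2 = 2.5
cx_3 = 4.5
cz_3 = 1.5
r_3 = 1.5
h_3 = 5.5
cx_4 = 4.5
cy_4 = 10.5
cz_4 = 1.5
h_4 = 2
cy_5 = 6.5
cz_5 = 2.5
r_5 = 2.5
h_5 = 4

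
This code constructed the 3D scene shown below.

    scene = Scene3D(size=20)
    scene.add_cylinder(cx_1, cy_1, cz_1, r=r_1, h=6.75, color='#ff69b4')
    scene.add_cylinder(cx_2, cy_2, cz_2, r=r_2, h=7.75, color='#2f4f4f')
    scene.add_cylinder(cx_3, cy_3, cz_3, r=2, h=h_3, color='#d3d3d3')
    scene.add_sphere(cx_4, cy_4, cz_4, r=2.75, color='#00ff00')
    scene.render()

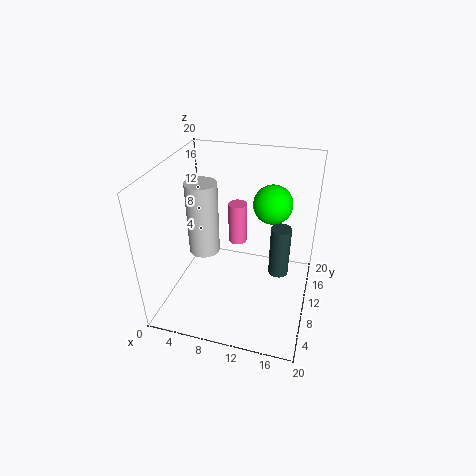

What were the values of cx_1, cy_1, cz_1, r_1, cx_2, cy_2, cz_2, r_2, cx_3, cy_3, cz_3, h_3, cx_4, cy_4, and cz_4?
cx_1 = 7.75, cy_1 = 17.5, cz_1 = 4.5, r_1 = 1.5, cx_2 = 15.5, cy_2 = 13.25, cz_2 = 2.75, r_2 = 1.5, cx_3 = 6.25, cy_3 = 7, cz_3 = 9.5, h_3 = 9.5, cx_4 = 14, cy_4 = 13.5, cz_4 = 14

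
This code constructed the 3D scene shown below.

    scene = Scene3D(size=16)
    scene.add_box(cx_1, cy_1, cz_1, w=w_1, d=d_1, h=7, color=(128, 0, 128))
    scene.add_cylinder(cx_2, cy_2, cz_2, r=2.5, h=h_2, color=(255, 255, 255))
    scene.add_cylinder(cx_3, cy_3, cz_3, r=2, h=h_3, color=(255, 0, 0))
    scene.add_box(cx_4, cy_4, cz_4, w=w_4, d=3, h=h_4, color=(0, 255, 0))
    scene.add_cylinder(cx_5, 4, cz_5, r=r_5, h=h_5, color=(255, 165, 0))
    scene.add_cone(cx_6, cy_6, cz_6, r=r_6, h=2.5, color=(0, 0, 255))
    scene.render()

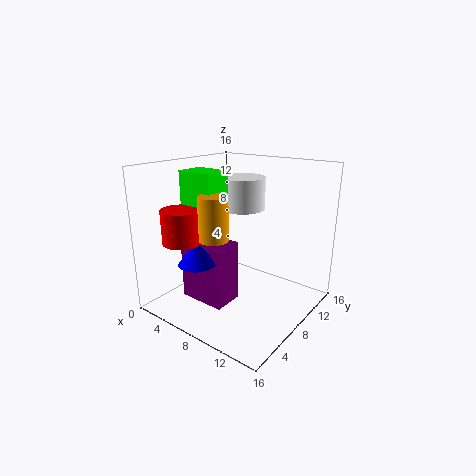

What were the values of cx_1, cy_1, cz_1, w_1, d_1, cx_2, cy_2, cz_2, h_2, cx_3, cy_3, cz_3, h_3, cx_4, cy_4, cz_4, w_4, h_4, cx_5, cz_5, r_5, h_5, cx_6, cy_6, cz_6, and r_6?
cx_1 = 2.5
cy_1 = 4.5
cz_1 = 0.5
w_1 = 5.5
d_1 = 3.5
cx_2 = 7.5
cy_2 = 9.5
cz_2 = 11
h_2 = 3.5
cx_3 = 5
cy_3 = 2.5
cz_3 = 8.5
h_3 = 3.5
cx_4 = 3.5
cy_4 = 4
cz_4 = 9.5
w_4 = 4
h_4 = 6
cx_5 = 8
cz_5 = 9
r_5 = 1.5
h_5 = 4.5
cx_6 = 6
cy_6 = 3.5
cz_6 = 6
r_6 = 2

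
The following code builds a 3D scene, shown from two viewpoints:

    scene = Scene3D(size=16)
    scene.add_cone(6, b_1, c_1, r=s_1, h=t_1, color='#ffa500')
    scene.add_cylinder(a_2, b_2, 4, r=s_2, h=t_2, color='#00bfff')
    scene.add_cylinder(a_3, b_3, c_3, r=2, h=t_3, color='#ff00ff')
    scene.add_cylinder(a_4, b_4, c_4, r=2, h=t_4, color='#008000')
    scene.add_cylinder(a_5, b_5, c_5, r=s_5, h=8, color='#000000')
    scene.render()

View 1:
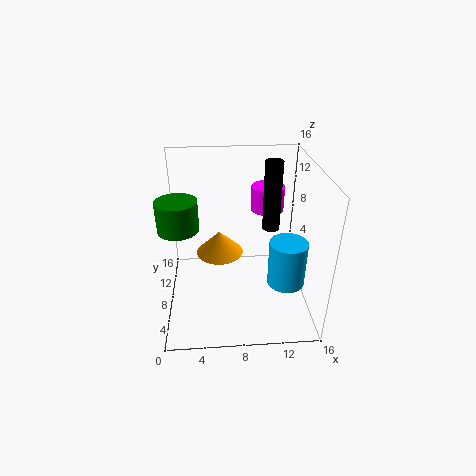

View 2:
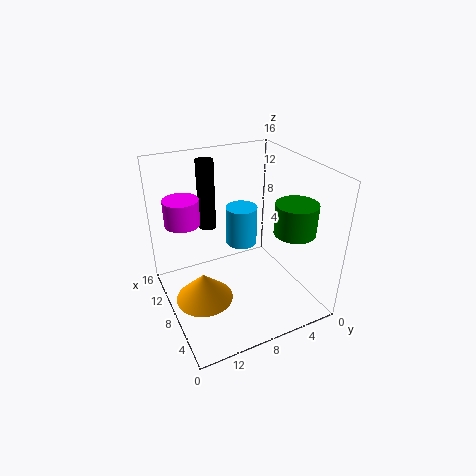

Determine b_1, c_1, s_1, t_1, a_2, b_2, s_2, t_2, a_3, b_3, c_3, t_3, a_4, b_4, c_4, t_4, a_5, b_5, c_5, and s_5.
b_1 = 13, c_1 = 3, s_1 = 3, t_1 = 3, a_2 = 13, b_2 = 5, s_2 = 2, t_2 = 5, a_3 = 12, b_3 = 13, c_3 = 9, t_3 = 3, a_4 = 2, b_4 = 5, c_4 = 11, t_4 = 3, a_5 = 12, b_5 = 10, c_5 = 8, s_5 = 1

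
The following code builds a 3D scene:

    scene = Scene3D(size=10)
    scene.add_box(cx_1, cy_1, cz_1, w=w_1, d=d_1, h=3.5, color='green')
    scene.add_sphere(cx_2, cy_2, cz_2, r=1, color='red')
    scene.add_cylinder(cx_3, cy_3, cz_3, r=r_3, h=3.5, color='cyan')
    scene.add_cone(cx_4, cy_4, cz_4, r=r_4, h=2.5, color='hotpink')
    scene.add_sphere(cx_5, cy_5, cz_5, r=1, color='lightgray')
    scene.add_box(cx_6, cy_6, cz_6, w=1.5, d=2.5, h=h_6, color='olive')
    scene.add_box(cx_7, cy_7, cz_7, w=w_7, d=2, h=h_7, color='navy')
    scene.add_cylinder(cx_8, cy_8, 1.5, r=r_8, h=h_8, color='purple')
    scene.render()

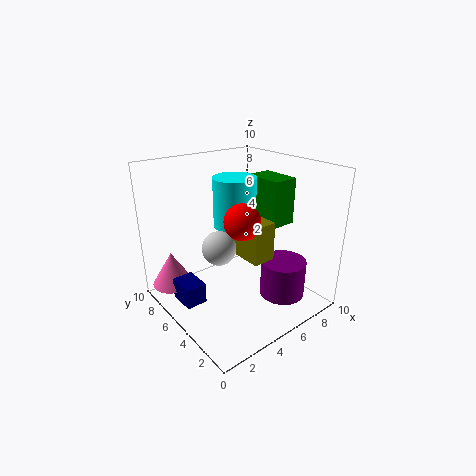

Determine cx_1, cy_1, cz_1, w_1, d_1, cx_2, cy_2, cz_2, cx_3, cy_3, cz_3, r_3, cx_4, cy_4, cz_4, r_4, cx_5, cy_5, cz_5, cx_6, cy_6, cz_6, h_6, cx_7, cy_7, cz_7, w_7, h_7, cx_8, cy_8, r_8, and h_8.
cx_1 = 8, cy_1 = 4.5, cz_1 = 5, w_1 = 2, d_1 = 3, cx_2 = 2.5, cy_2 = 1.5, cz_2 = 8, cx_3 = 5.5, cy_3 = 6, cz_3 = 5.5, r_3 = 1.5, cx_4 = 1.5, cy_4 = 8.5, cz_4 = 1, r_4 = 1.5, cx_5 = 2, cy_5 = 3, cz_5 = 6, cx_6 = 4, cy_6 = 2, cz_6 = 4.5, h_6 = 2.5, cx_7 = 1, cy_7 = 5.5, cz_7 = 0.5, w_7 = 1.5, h_7 = 1.5, cx_8 = 6.5, cy_8 = 2, r_8 = 1.5, h_8 = 2.5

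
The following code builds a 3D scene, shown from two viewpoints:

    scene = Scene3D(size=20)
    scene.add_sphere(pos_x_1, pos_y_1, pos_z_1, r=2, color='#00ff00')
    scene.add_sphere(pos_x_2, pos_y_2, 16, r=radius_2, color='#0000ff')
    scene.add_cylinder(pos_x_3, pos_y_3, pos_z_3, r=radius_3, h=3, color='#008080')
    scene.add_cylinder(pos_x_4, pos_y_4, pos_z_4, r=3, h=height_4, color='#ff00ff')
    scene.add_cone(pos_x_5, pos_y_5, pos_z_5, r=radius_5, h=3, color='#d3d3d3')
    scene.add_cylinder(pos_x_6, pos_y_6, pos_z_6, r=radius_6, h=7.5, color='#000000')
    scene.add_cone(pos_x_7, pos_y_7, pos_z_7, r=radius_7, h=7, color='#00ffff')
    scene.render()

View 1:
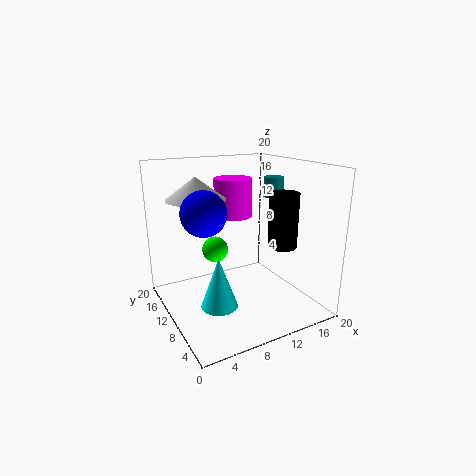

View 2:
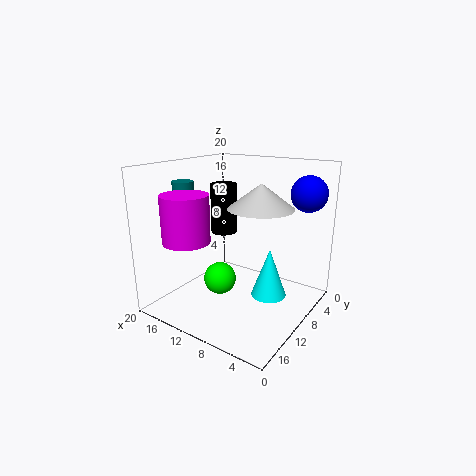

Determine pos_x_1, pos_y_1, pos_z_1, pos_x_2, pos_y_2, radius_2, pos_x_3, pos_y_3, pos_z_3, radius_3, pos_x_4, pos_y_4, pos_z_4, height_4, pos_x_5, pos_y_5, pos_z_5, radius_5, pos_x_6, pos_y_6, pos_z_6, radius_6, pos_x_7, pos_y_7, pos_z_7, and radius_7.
pos_x_1 = 9; pos_y_1 = 15.5; pos_z_1 = 6.5; pos_x_2 = 2.5; pos_y_2 = 4; radius_2 = 2.5; pos_x_3 = 17.5; pos_y_3 = 12.5; pos_z_3 = 14.5; radius_3 = 1.5; pos_x_4 = 13; pos_y_4 = 17; pos_z_4 = 11; height_4 = 6; pos_x_5 = 5; pos_y_5 = 12.5; pos_z_5 = 15.5; radius_5 = 4; pos_x_6 = 15; pos_y_6 = 6.5; pos_z_6 = 9; radius_6 = 2; pos_x_7 = 6; pos_y_7 = 8; pos_z_7 = 1.5; radius_7 = 2.5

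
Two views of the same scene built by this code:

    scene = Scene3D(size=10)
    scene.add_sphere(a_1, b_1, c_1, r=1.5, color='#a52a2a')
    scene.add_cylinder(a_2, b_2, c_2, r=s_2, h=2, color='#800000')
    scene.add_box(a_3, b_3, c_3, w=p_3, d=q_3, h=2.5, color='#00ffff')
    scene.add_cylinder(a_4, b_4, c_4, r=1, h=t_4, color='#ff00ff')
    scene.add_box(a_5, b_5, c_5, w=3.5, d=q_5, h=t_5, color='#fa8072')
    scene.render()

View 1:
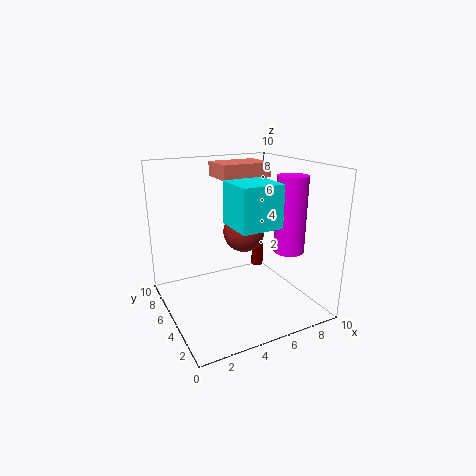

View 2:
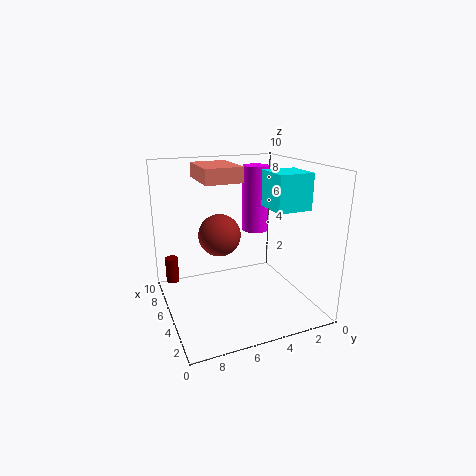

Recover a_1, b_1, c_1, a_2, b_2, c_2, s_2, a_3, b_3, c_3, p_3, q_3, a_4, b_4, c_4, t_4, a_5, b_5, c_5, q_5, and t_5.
a_1 = 6; b_1 = 6; c_1 = 5; a_2 = 9; b_2 = 9; c_2 = 0.5; s_2 = 0.5; a_3 = 3; b_3 = 0.5; c_3 = 7; p_3 = 2.5; q_3 = 2.5; a_4 = 7.5; b_4 = 2.5; c_4 = 4.5; t_4 = 5; a_5 = 4; b_5 = 5; c_5 = 9; q_5 = 2.5; t_5 = 1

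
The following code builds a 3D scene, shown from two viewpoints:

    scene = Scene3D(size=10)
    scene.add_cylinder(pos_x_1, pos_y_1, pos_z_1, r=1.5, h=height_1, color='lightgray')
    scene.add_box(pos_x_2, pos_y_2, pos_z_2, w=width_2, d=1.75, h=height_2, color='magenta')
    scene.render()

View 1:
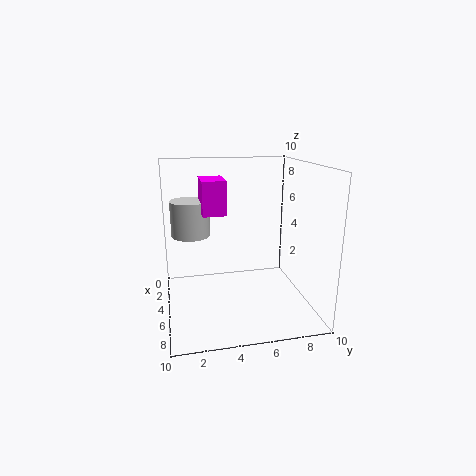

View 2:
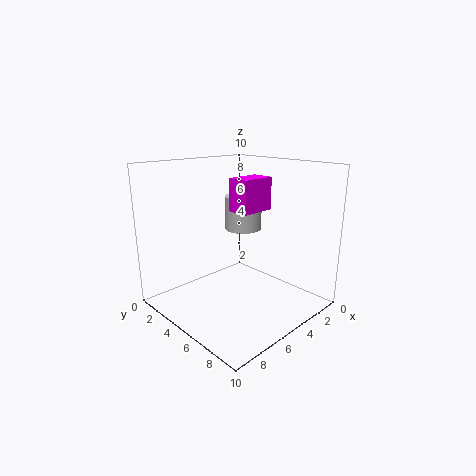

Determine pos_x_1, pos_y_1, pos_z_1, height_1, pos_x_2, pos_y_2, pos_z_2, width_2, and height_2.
pos_x_1 = 1.5
pos_y_1 = 2
pos_z_1 = 4.25
height_1 = 2.75
pos_x_2 = 1
pos_y_2 = 2.75
pos_z_2 = 6.25
width_2 = 2.75
height_2 = 2.5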